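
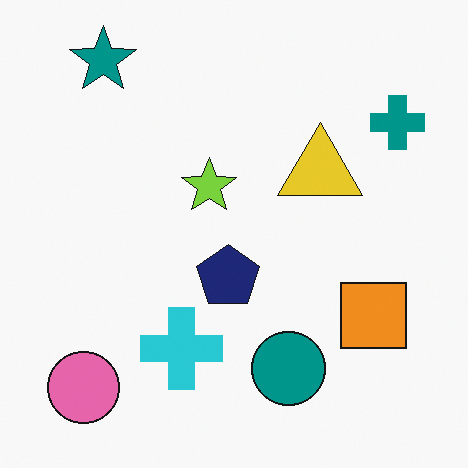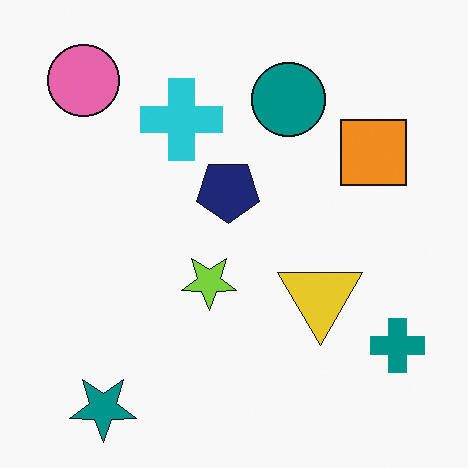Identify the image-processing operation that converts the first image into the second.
It was flipped vertically (top ↔ bottom).

The teal star is in the top-left of the first image and the bottom-left of the second — shapes on opposite sides of the horizontal midline have swapped in a mirror flip.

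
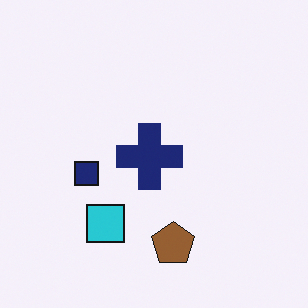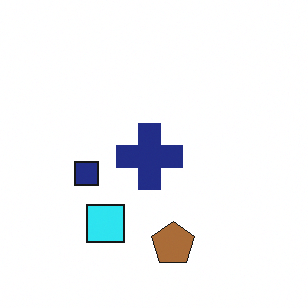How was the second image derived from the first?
This is the original image slightly brightened.

Every pixel — background and shapes alike — is uniformly brightened.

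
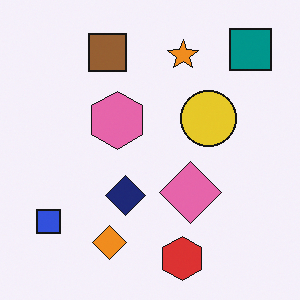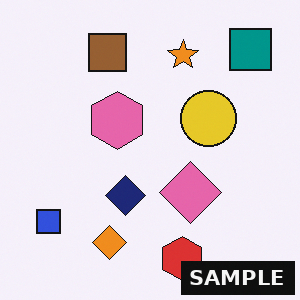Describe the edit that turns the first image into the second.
The transformation is: watermarked with the text "SAMPLE" in the lower-right corner.

A dark label reading "SAMPLE" appears in the lower-right corner.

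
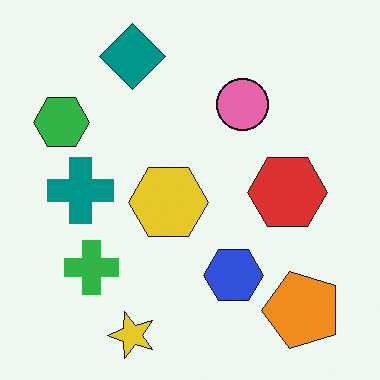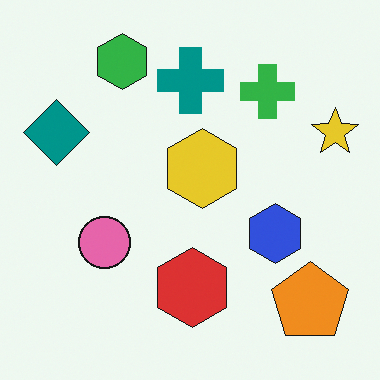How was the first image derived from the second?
The transformation is: transposed (reflected across the top-left ↔ bottom-right diagonal).

Shapes have swapped their row and column positions — what was in the top-right is now in the bottom-left — a diagonal reflection.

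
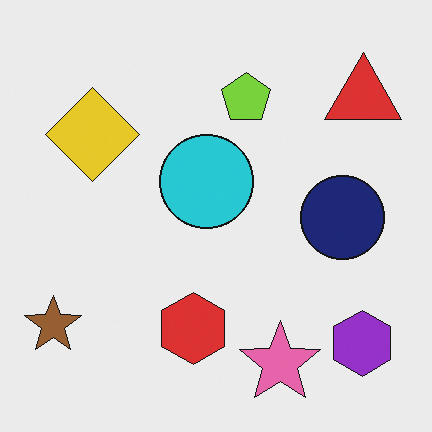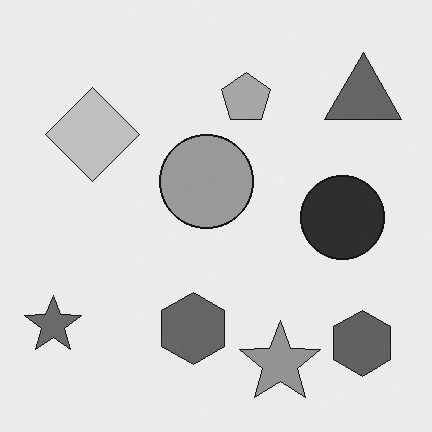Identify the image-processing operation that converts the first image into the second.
Converted to grayscale.

All color is removed — every shape is now a shade of grey.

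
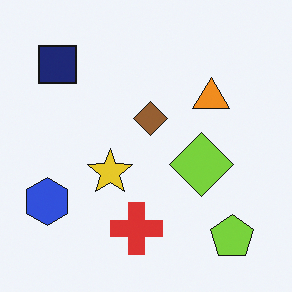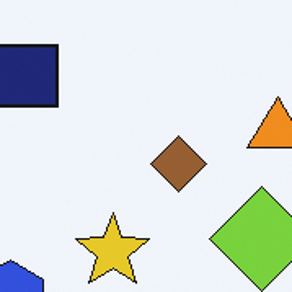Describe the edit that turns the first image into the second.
The image was cropped tightly and scaled back up.

The visible shapes are larger and the field of view is narrower; shapes near the original edges may be partly or wholly outside the frame — a crop-and-rescale.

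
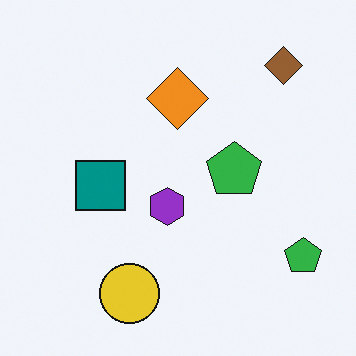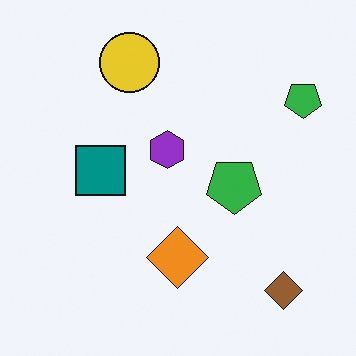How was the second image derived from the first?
The transformation is: flipped vertically (top ↔ bottom).

The yellow circle is in the bottom of the first image and the top of the second — shapes on opposite sides of the horizontal midline have swapped in a mirror flip.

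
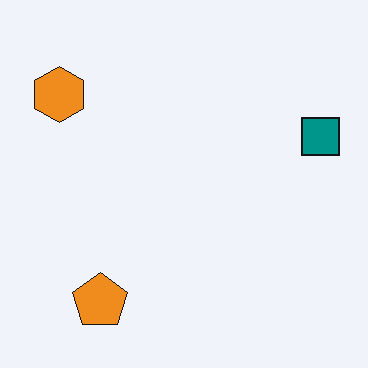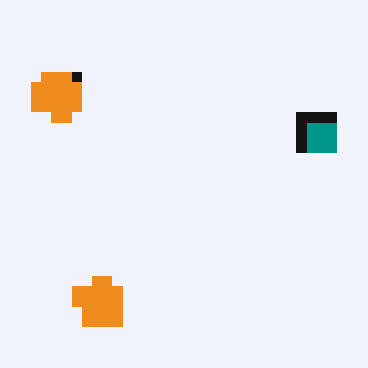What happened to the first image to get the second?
The image was coarsely pixelated.

Shapes are reduced to large square blocks; fine edges and outlines are lost — a downscale-then-upscale (mosaic) effect.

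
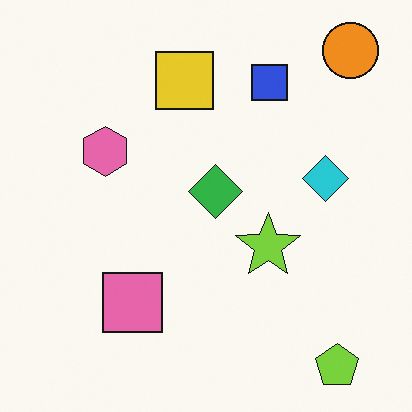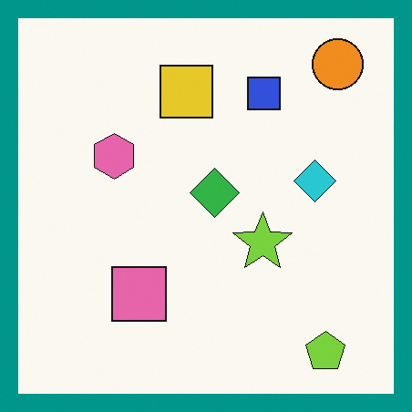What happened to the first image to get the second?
The transformation is: framed with a teal border.

A solid teal frame runs around the edge of the second image, with the content slightly shrunk inside it.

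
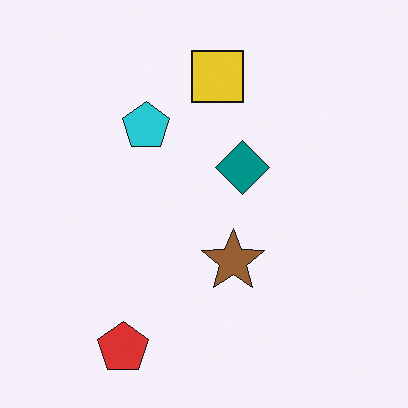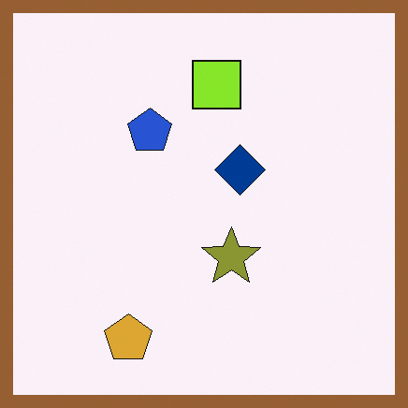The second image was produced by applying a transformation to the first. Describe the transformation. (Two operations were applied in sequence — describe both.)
The transformation is: hue-shifted by a small amount, then framed with a brown border.

Every shape's color has rotated by the same amount around the hue wheel — a uniform hue shift. A solid brown frame runs around the edge of the second image, with the content slightly shrunk inside it.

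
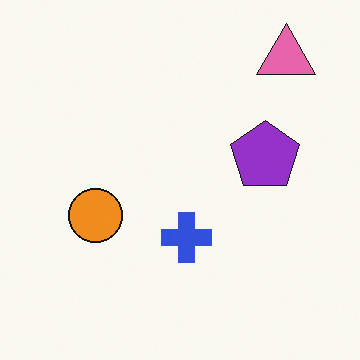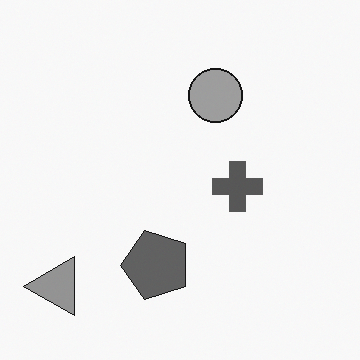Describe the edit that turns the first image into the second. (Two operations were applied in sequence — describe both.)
The transformation is: transposed (reflected across the top-left ↔ bottom-right diagonal), then converted to grayscale.

Shapes have swapped their row and column positions — what was in the top-right is now in the bottom-left — a diagonal reflection. All color is removed — every shape is now a shade of grey.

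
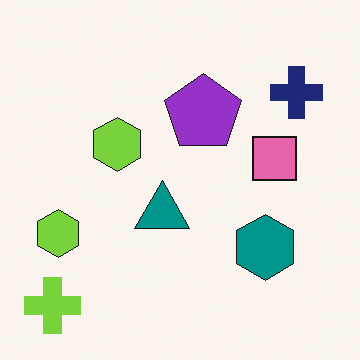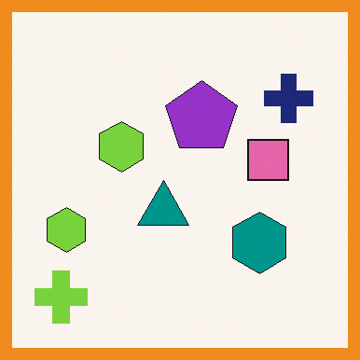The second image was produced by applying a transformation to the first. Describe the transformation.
The transformation is: framed with a orange border.

A solid orange frame runs around the edge of the second image, with the content slightly shrunk inside it.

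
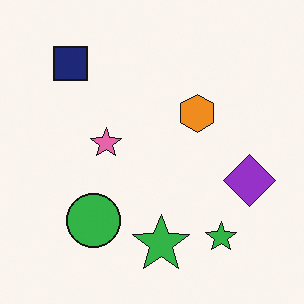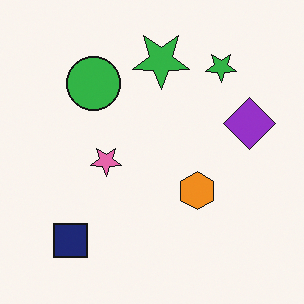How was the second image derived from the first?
This is the original image flipped vertically (top ↔ bottom).

The navy square is in the top-left of the first image and the bottom-left of the second — shapes on opposite sides of the horizontal midline have swapped in a mirror flip.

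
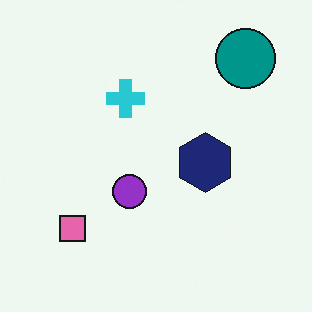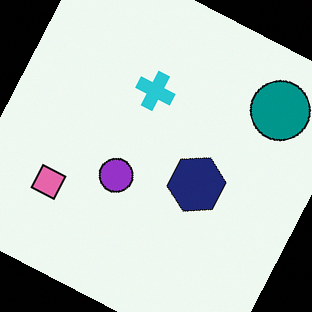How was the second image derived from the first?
The image was rotated clockwise by a moderate amount.

Every shape is tilted by the same angle and the image corners show triangular fill wedges — a whole-image rotation by a non-right angle.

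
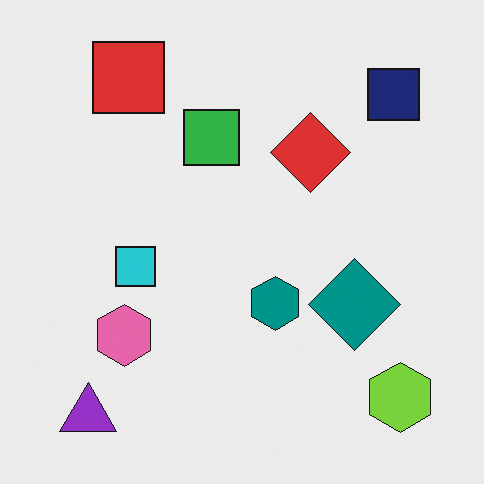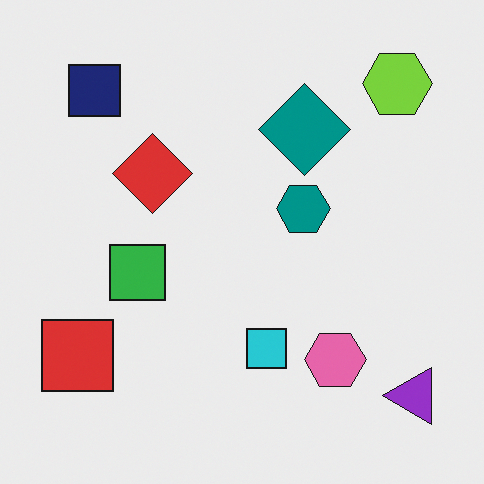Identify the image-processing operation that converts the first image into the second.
The second image is the first rotated 90° counter-clockwise.

The purple triangle sits in the bottom-left of the first image and the bottom-right of the second — consistent with a whole-image 90° counter-clockwise rotation.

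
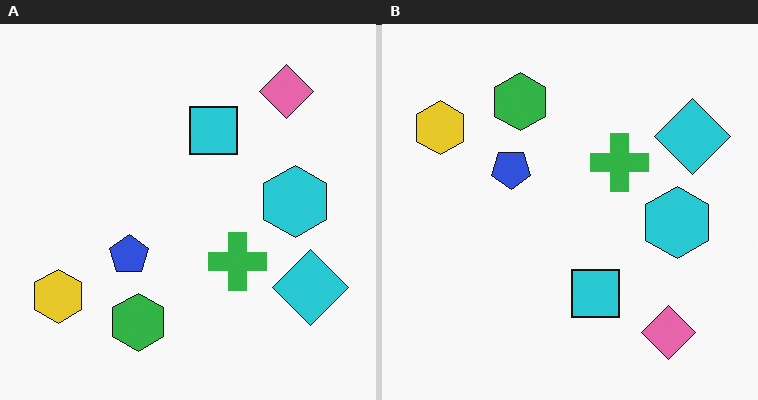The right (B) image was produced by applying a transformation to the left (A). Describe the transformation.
The transformation is: flipped vertically (top ↔ bottom).

The pink diamond is in the top-right of the left (A) image and the bottom-right of the right (B) — shapes on opposite sides of the horizontal midline have swapped in a mirror flip.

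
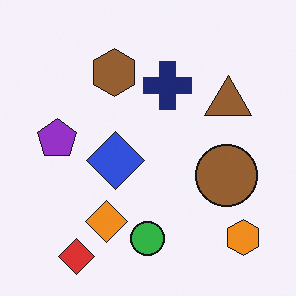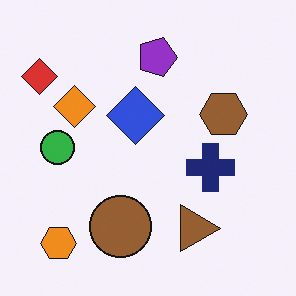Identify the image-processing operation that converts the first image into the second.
The image was rotated 90° clockwise.

The orange hexagon sits in the bottom-right of the first image and the bottom-left of the second — consistent with a whole-image 90° clockwise rotation.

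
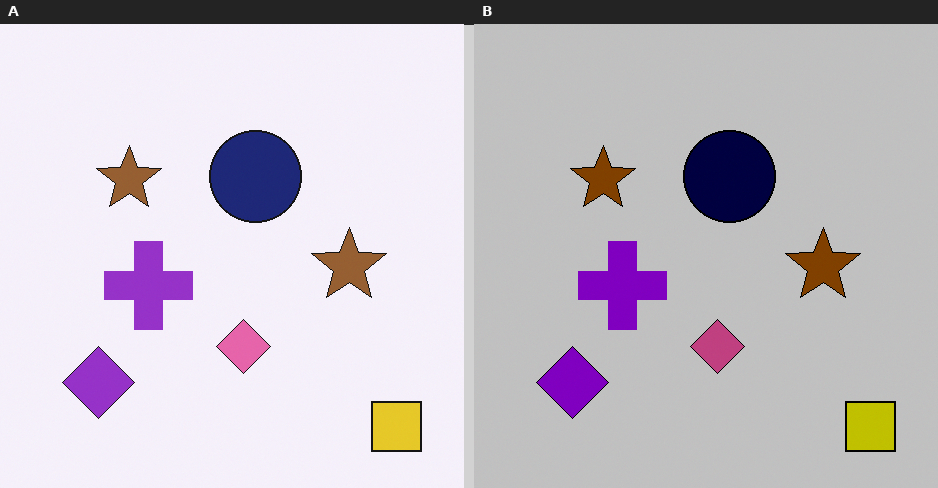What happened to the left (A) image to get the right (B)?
The transformation is: aggressively posterized.

Each flat color has snapped to a coarser quantized level — most visibly, the near-white background has dropped to a flat grey.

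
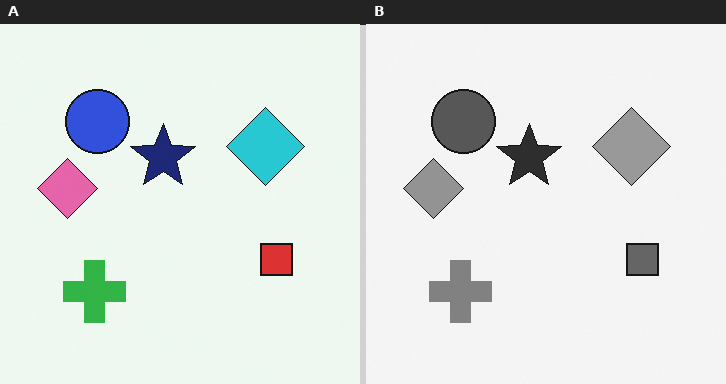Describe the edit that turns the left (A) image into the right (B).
The right (B) image is the left (A) converted to grayscale.

All color is removed — every shape is now a shade of grey.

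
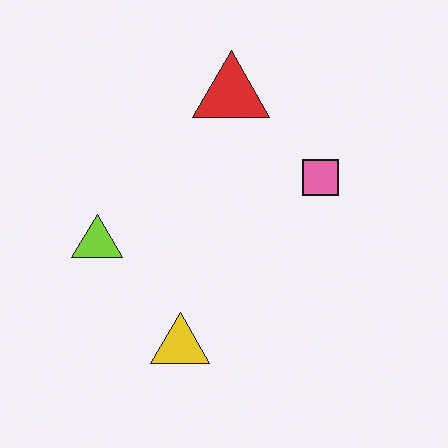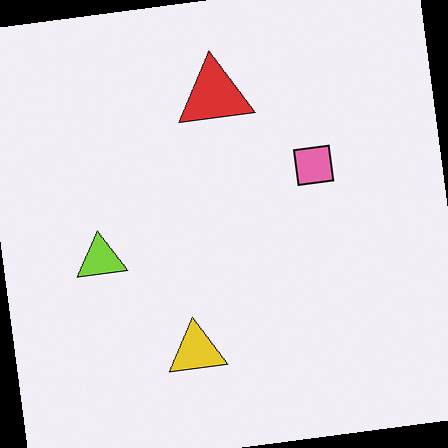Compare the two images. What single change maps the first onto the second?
The image was rotated counter-clockwise by a few degrees.

Every shape is tilted by the same angle and the image corners show triangular fill wedges — a whole-image rotation by a non-right angle.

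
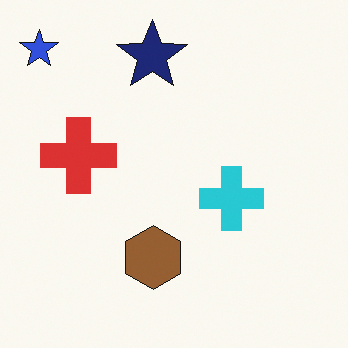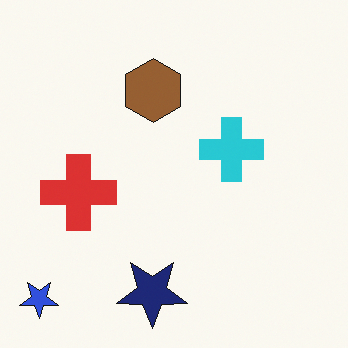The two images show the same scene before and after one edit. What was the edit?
The second image is the first flipped vertically (top ↔ bottom).

The blue star is in the top-left of the first image and the bottom-left of the second — shapes on opposite sides of the horizontal midline have swapped in a mirror flip.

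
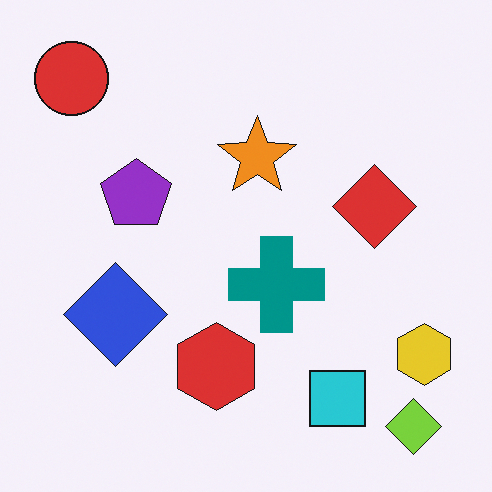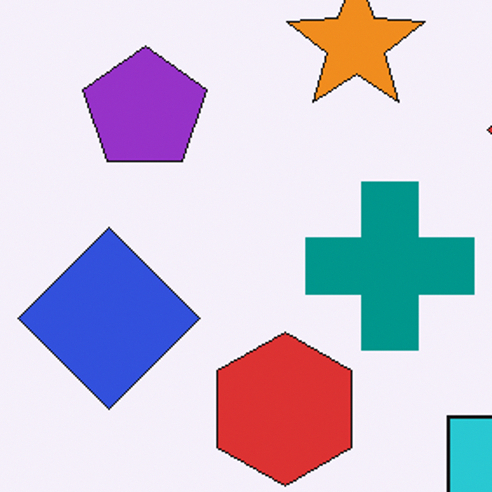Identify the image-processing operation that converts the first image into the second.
It was cropped tightly and scaled back up.

The visible shapes are larger and the field of view is narrower; shapes near the original edges may be partly or wholly outside the frame — a crop-and-rescale.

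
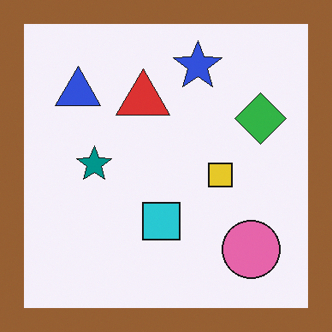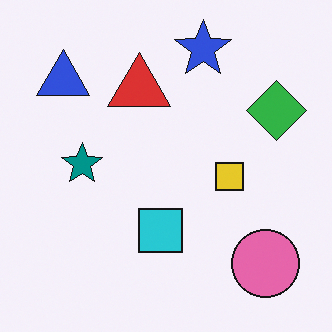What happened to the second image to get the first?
The first image is the second framed with a brown border.

A solid brown frame runs around the edge of the first image, with the content slightly shrunk inside it.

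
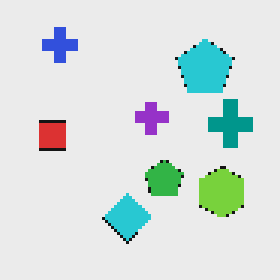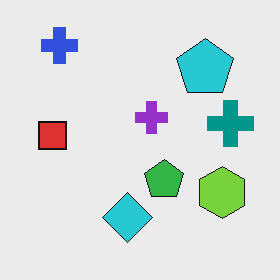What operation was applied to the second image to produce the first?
This is the original image mildly pixelated.

Shapes are reduced to large square blocks; fine edges and outlines are lost — a downscale-then-upscale (mosaic) effect.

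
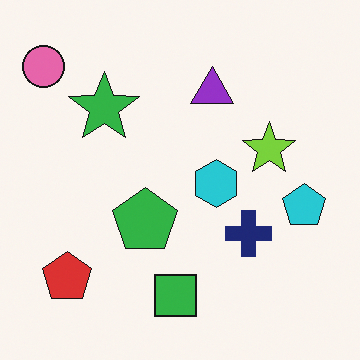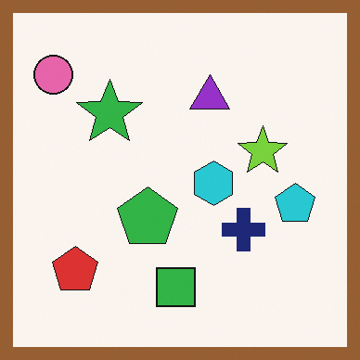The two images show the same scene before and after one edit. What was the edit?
Framed with a brown border.

A solid brown frame runs around the edge of the second image, with the content slightly shrunk inside it.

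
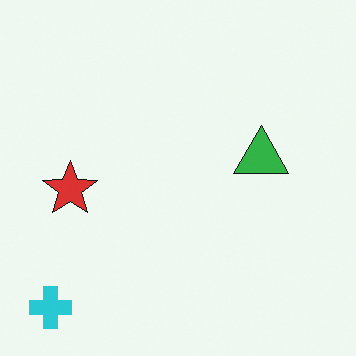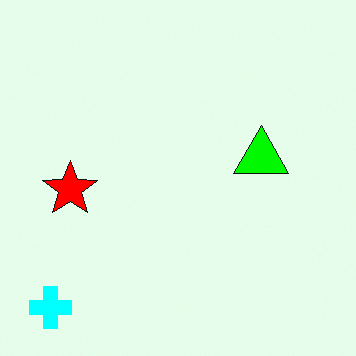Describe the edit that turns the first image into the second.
The second image is the first made much more vivid (saturation change).

All colors are more vivid — a global saturation change.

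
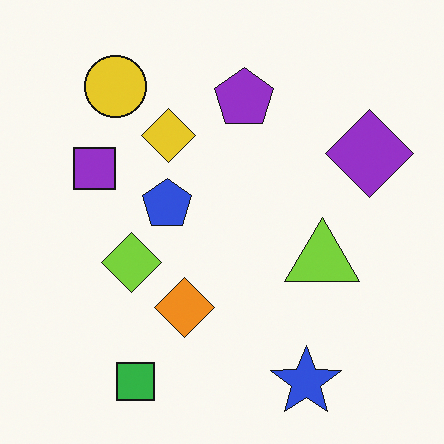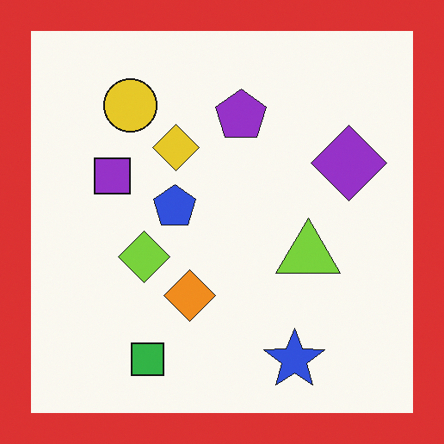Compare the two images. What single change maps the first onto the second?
The transformation is: framed with a red border.

A solid red frame runs around the edge of the second image, with the content slightly shrunk inside it.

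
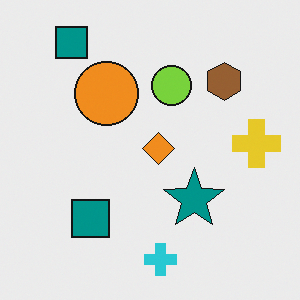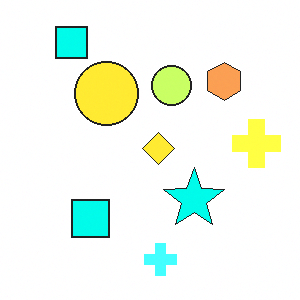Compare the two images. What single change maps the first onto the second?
Noticeably brightened.

Every pixel — background and shapes alike — is uniformly brightened.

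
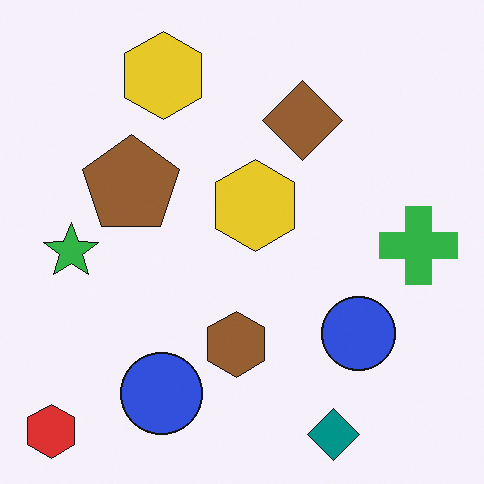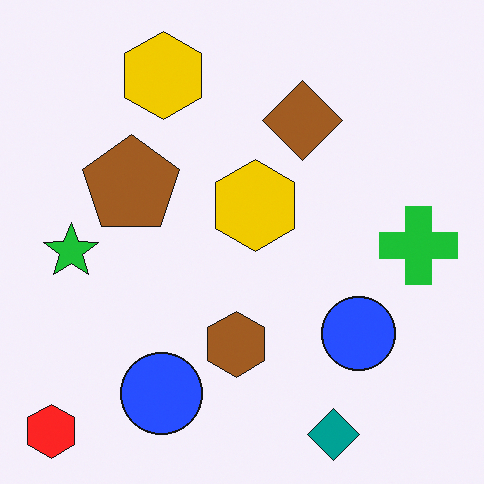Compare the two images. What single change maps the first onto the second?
The second image is the first slightly oversaturated.

All colors are more vivid — a global saturation change.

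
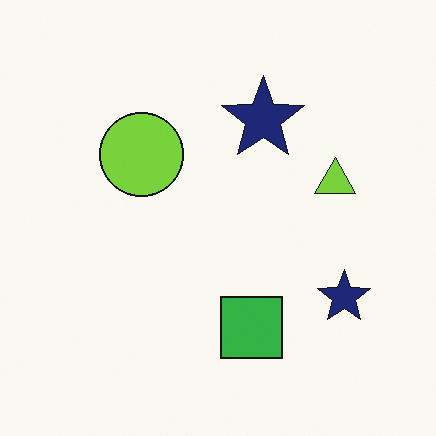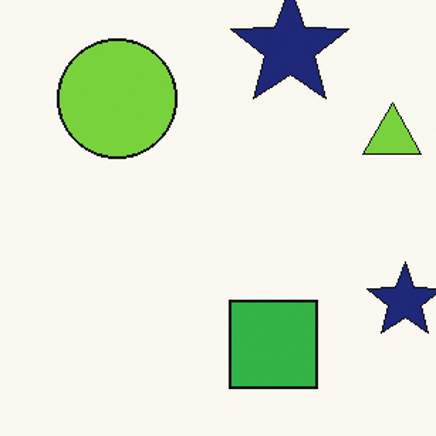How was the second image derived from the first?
The second image is the first cropped slightly and scaled back up.

The visible shapes are larger and the field of view is narrower; shapes near the original edges may be partly or wholly outside the frame — a crop-and-rescale.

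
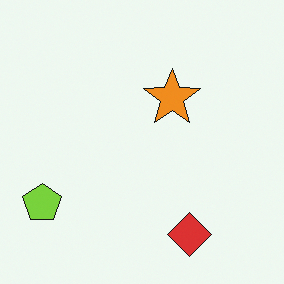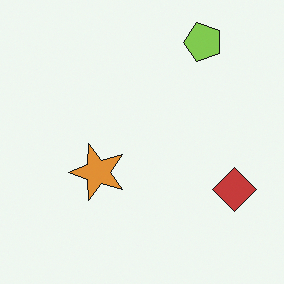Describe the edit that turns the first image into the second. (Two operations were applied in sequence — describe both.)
This is the original image slightly desaturated, then transposed (reflected across the top-left ↔ bottom-right diagonal).

All colors are more muted and greyish — a global saturation change. Shapes have swapped their row and column positions — what was in the top-right is now in the bottom-left — a diagonal reflection.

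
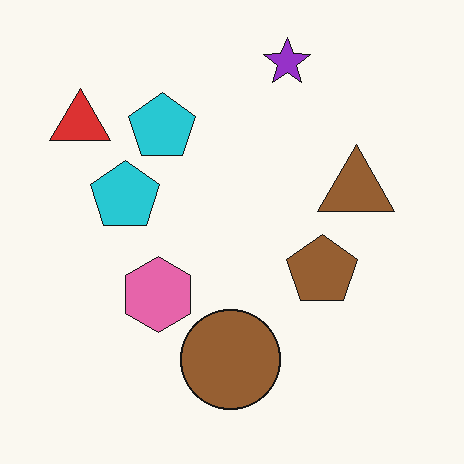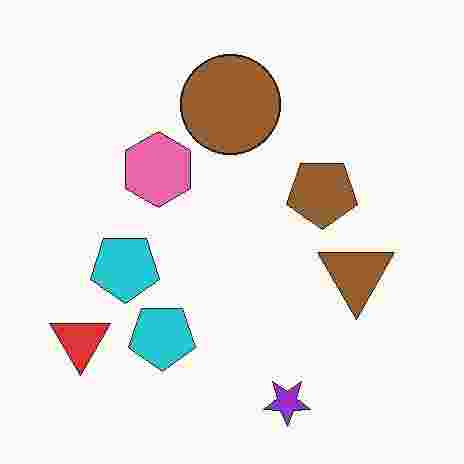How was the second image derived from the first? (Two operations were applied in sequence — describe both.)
Heavily JPEG-compressed with obvious blocking artifacts, then flipped vertically (top ↔ bottom).

Blocky 8×8 compression artifacts appear around shape edges and the flat background shows ringing — characteristic JPEG degradation. The purple star is in the top of the first image and the bottom of the second — shapes on opposite sides of the horizontal midline have swapped in a mirror flip.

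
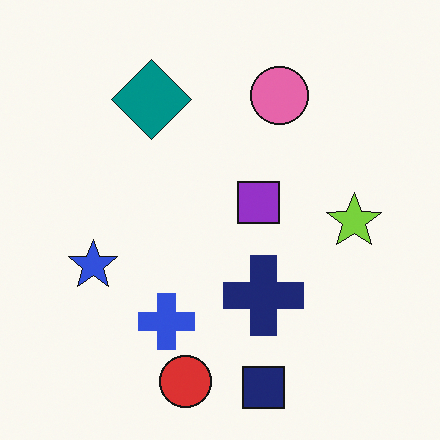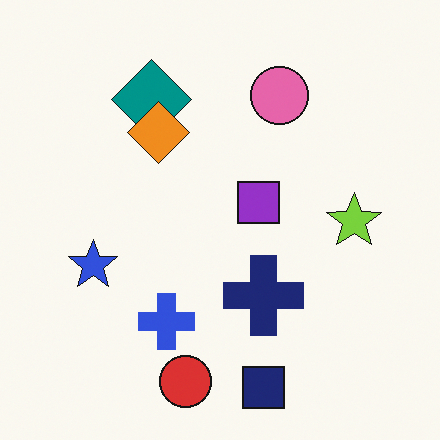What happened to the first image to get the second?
It was overlaid with an additional orange diamond.

An orange diamond appears in the second image that is absent from the first.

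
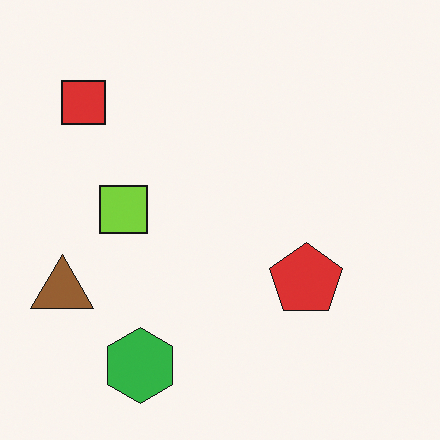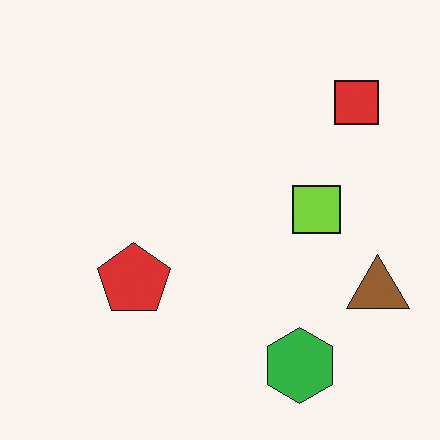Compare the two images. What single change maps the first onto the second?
The image was flipped horizontally (left ↔ right).

The brown triangle is in the left of the first image and the right of the second — shapes on opposite sides of the vertical midline have swapped in a mirror flip.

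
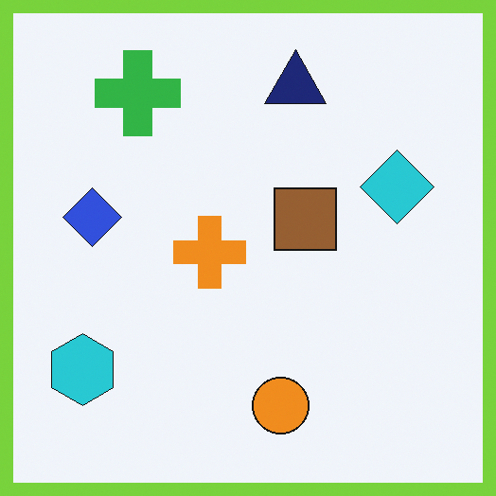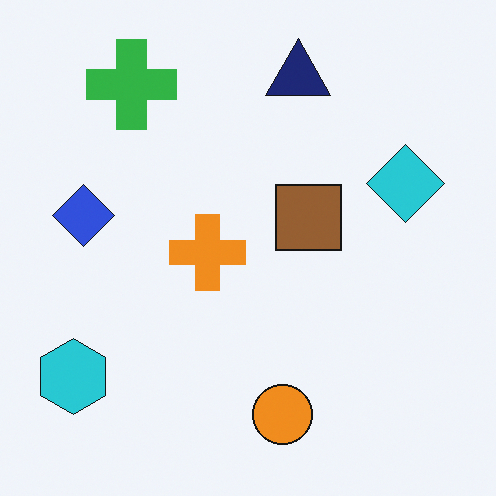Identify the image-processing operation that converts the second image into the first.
The transformation is: framed with a lime border.

A solid lime frame runs around the edge of the first image, with the content slightly shrunk inside it.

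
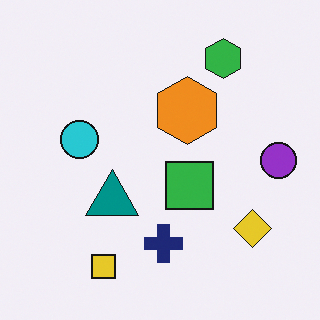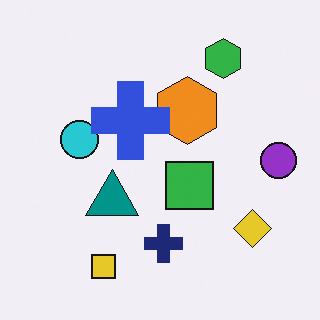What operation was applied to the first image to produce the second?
The second image is the first overlaid with an additional blue cross.

A blue cross appears in the second image that is absent from the first.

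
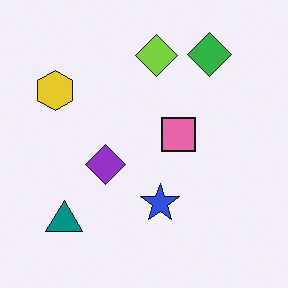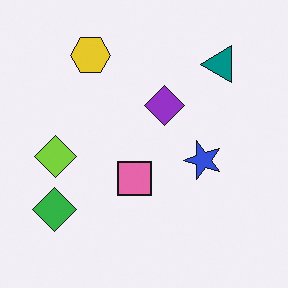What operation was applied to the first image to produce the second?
Transposed (reflected across the top-left ↔ bottom-right diagonal).

Shapes have swapped their row and column positions — what was in the top-right is now in the bottom-left — a diagonal reflection.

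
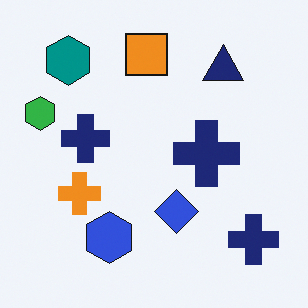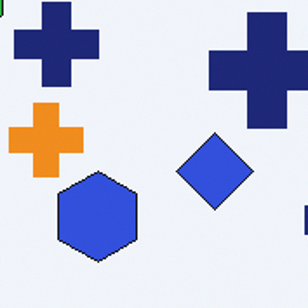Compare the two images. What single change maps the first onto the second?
This is the original image cropped to a noticeably smaller region and rescaled.

The visible shapes are larger and the field of view is narrower; shapes near the original edges may be partly or wholly outside the frame — a crop-and-rescale.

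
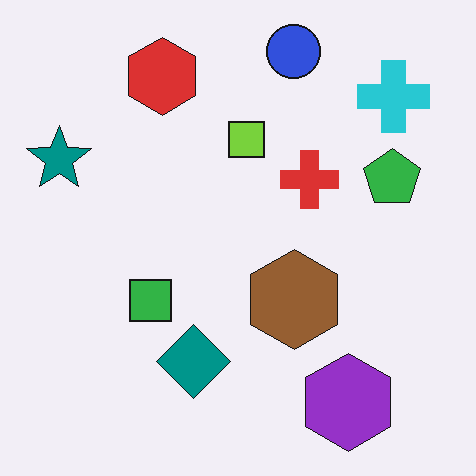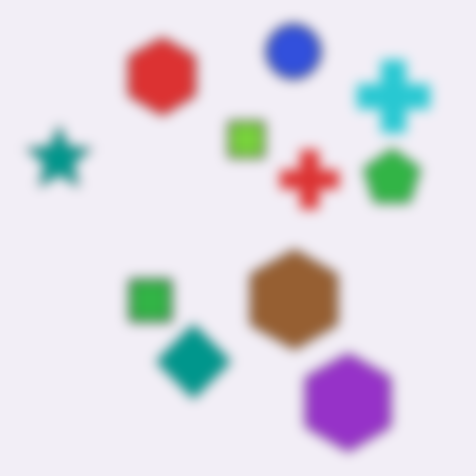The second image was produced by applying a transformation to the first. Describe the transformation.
The image was heavily blurred.

Shape edges and outlines are uniformly softened across the whole image.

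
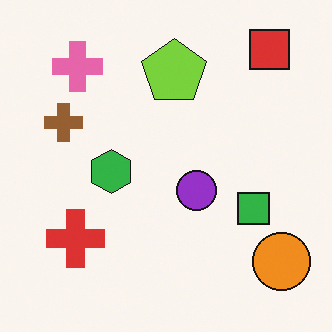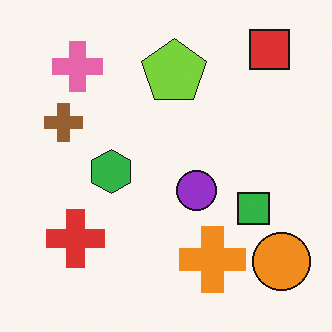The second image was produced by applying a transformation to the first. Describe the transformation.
The image was overlaid with an additional orange cross.

An orange cross appears in the second image that is absent from the first.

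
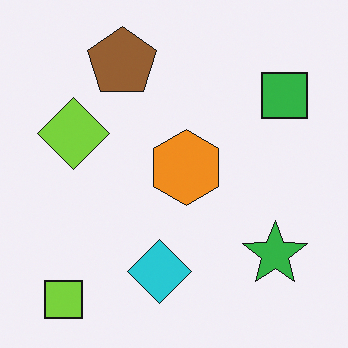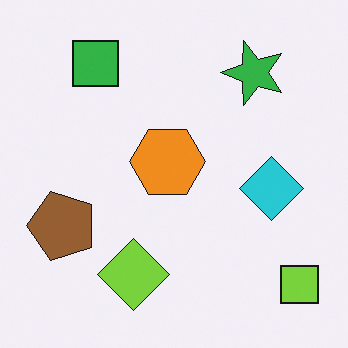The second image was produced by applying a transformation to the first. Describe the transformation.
Rotated 90° counter-clockwise.

The lime square sits in the bottom-left of the first image and the bottom-right of the second — consistent with a whole-image 90° counter-clockwise rotation.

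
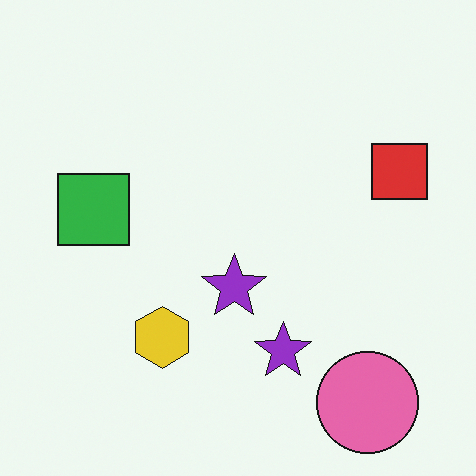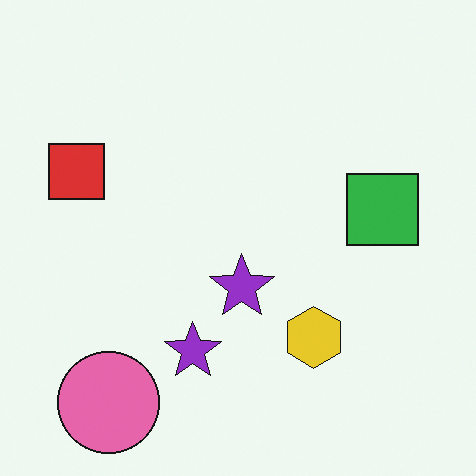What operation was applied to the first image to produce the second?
This is the original image flipped horizontally (left ↔ right).

The red square is in the right of the first image and the left of the second — shapes on opposite sides of the vertical midline have swapped in a mirror flip.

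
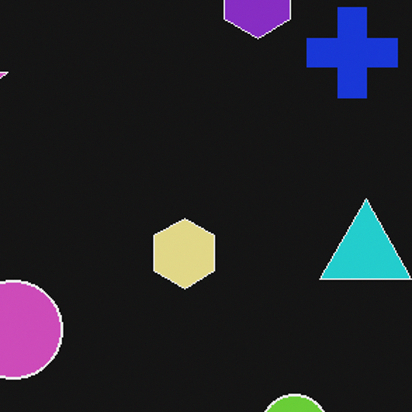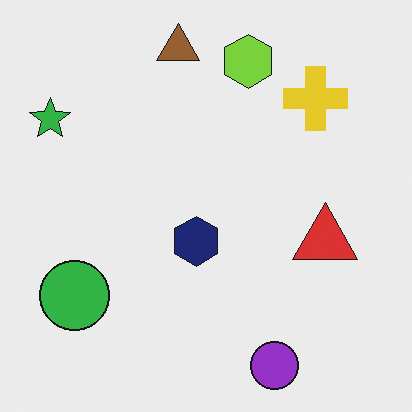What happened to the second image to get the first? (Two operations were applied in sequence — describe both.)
Color-inverted (negative), then cropped to a modestly smaller region and rescaled.

The light background has become dark and every shape's color is its complement — a photographic negative. The visible shapes are larger and the field of view is narrower; shapes near the original edges may be partly or wholly outside the frame — a crop-and-rescale.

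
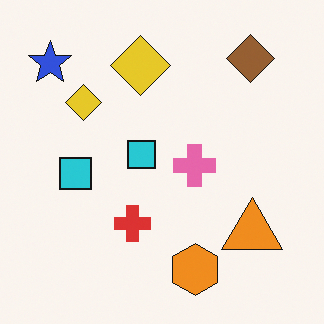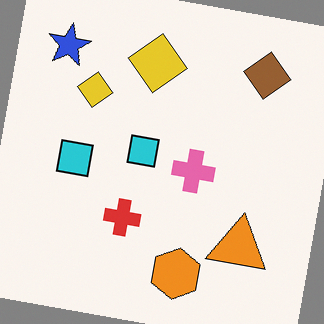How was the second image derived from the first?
The image was rotated clockwise by a few degrees.

Every shape is tilted by the same angle and the image corners show triangular fill wedges — a whole-image rotation by a non-right angle.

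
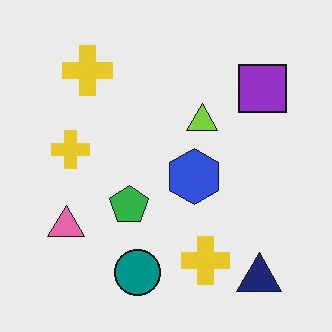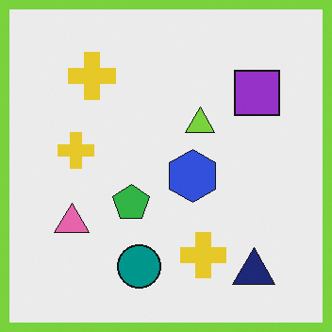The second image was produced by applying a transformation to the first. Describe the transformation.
This is the original image framed with a lime border.

A solid lime frame runs around the edge of the second image, with the content slightly shrunk inside it.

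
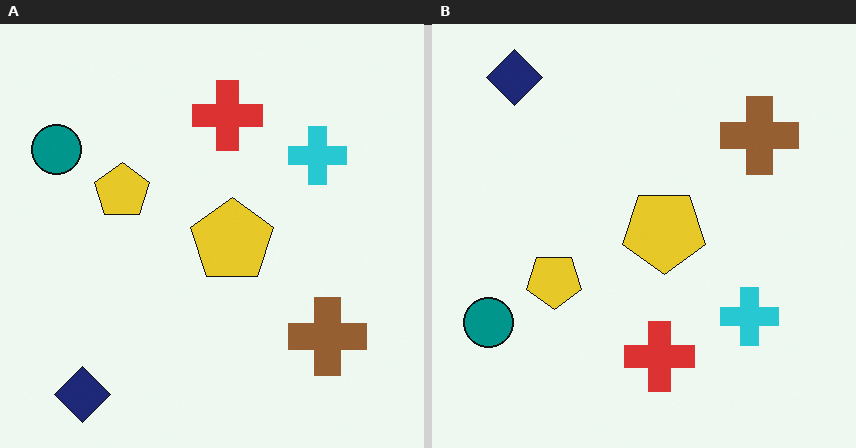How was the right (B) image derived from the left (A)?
This is the original image flipped vertically (top ↔ bottom).

The navy diamond is in the bottom-left of the left (A) image and the top-left of the right (B) — shapes on opposite sides of the horizontal midline have swapped in a mirror flip.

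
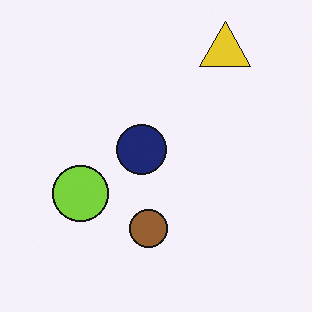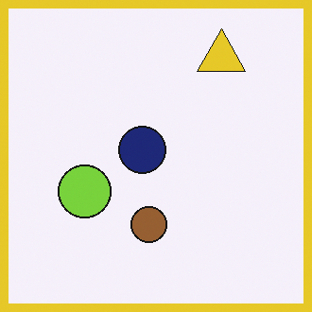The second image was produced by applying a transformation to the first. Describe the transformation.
Framed with a yellow border.

A solid yellow frame runs around the edge of the second image, with the content slightly shrunk inside it.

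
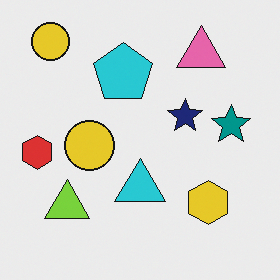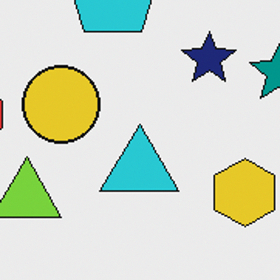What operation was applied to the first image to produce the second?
The transformation is: cropped slightly and scaled back up.

The visible shapes are larger and the field of view is narrower; shapes near the original edges may be partly or wholly outside the frame — a crop-and-rescale.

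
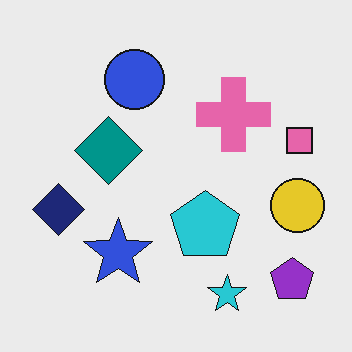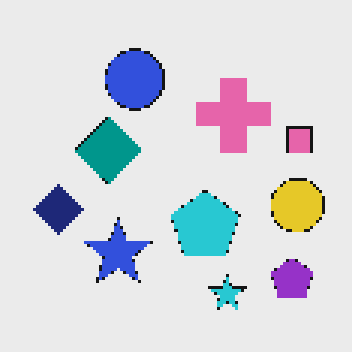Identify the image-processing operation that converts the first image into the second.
The transformation is: mildly pixelated.

Shapes are reduced to large square blocks; fine edges and outlines are lost — a downscale-then-upscale (mosaic) effect.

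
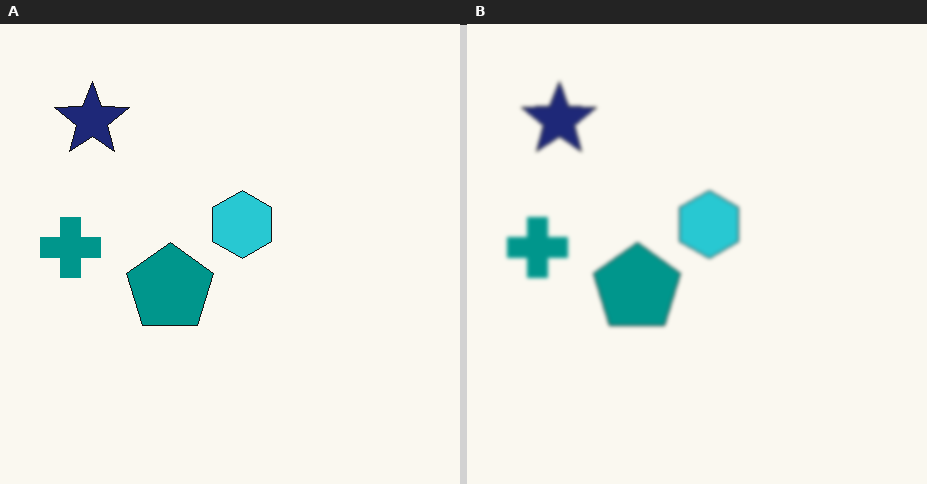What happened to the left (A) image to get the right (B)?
The image was lightly blurred.

Shape edges and outlines are uniformly softened across the whole image.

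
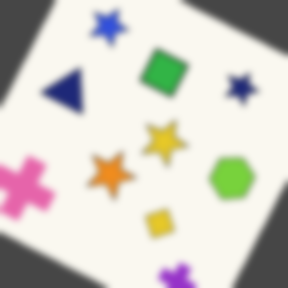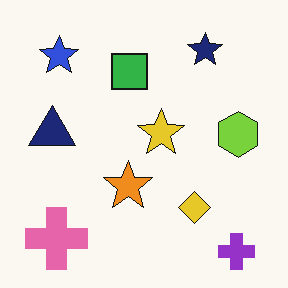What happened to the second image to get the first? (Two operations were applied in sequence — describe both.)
This is the original image rotated clockwise by a clearly visible amount, then noticeably gaussian-blurred.

Every shape is tilted by the same angle and the image corners show triangular fill wedges — a whole-image rotation by a non-right angle. Shape edges and outlines are uniformly softened across the whole image.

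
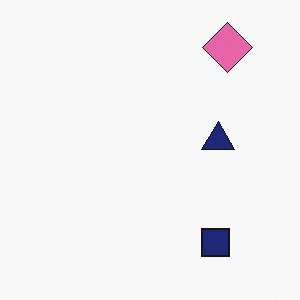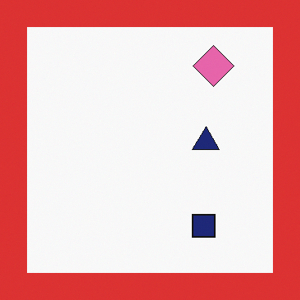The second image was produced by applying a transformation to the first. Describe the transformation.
The second image is the first framed with a red border.

A solid red frame runs around the edge of the second image, with the content slightly shrunk inside it.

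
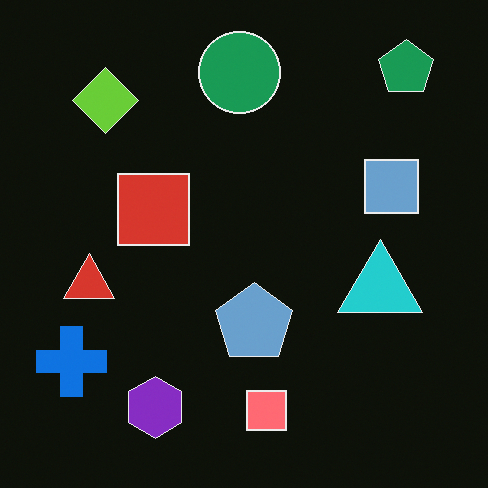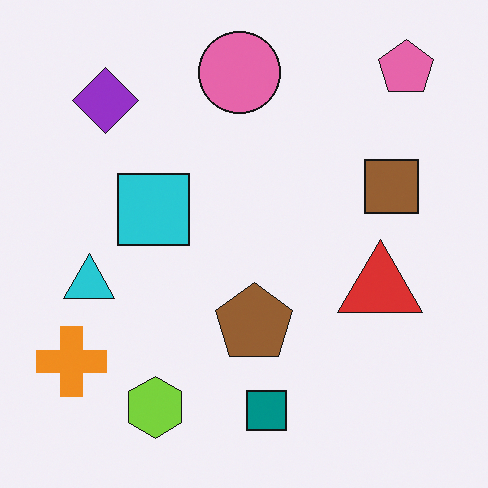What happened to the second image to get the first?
It was color-inverted (negative).

The light background has become dark and every shape's color is its complement — a photographic negative.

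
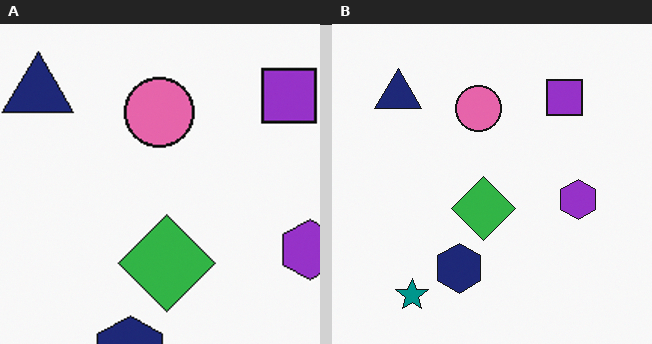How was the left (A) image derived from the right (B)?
It was cropped slightly and scaled back up.

The visible shapes are larger and the field of view is narrower; shapes near the original edges may be partly or wholly outside the frame — a crop-and-rescale.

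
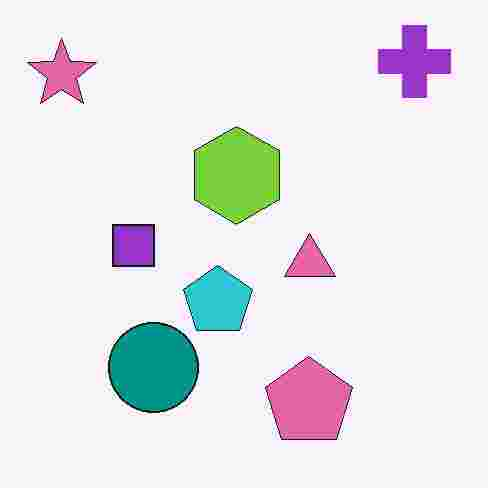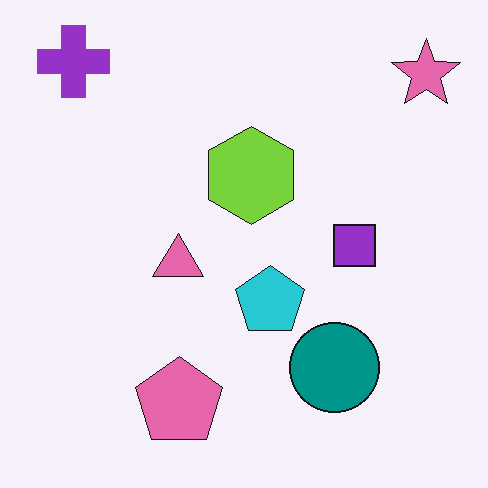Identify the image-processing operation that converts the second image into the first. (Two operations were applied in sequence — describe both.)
This is the original image flipped horizontally (left ↔ right), then degraded with heavy JPEG compression.

The pink star is in the top-right of the second image and the top-left of the first — shapes on opposite sides of the vertical midline have swapped in a mirror flip. Blocky 8×8 compression artifacts appear around shape edges and the flat background shows ringing — characteristic JPEG degradation.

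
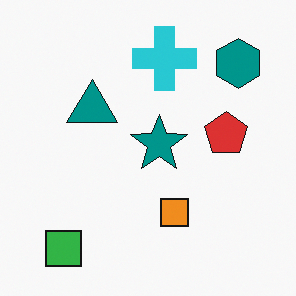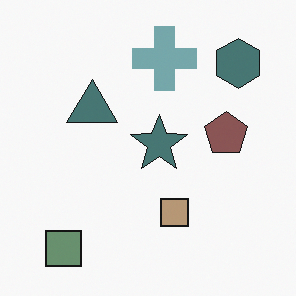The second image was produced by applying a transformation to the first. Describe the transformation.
The transformation is: made much more muted (saturation change).

All colors are more muted and greyish — a global saturation change.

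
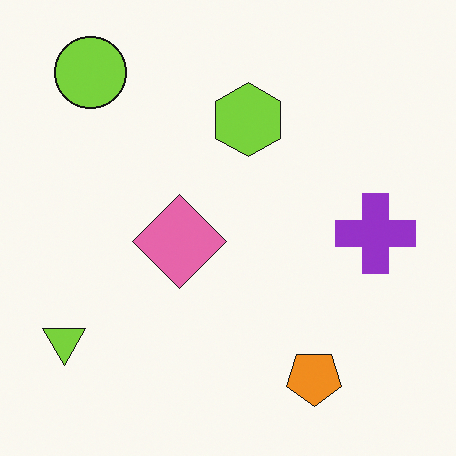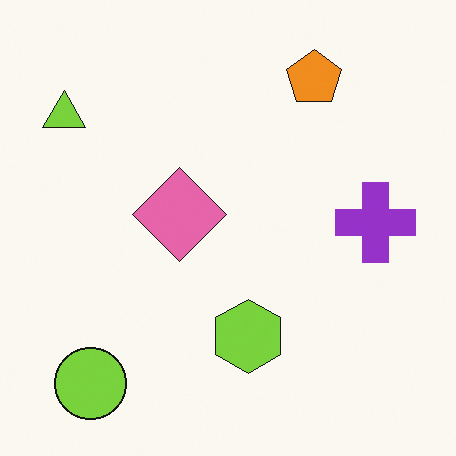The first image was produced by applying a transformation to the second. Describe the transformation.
The image was flipped vertically (top ↔ bottom).

The lime circle is in the bottom-left of the second image and the top-left of the first — shapes on opposite sides of the horizontal midline have swapped in a mirror flip.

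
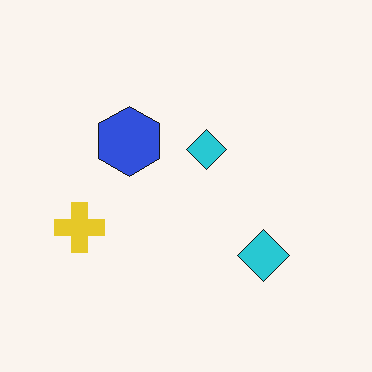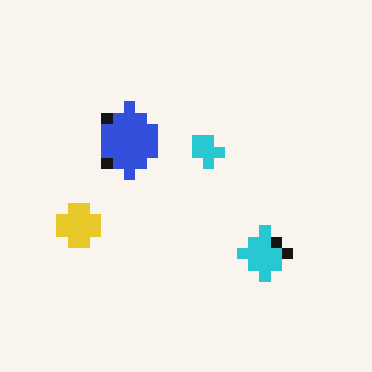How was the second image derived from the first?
The transformation is: coarsely pixelated.

Shapes are reduced to large square blocks; fine edges and outlines are lost — a downscale-then-upscale (mosaic) effect.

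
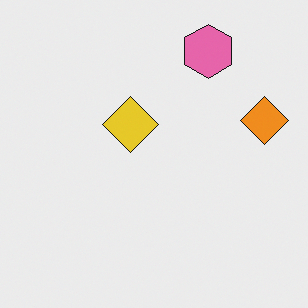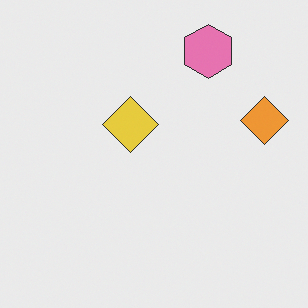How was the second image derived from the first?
This is the original image given slightly reduced contrast.

Tones are pushed toward mid-grey across the whole image — a global contrast change.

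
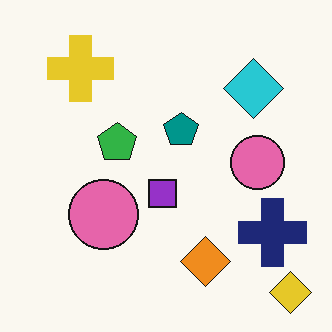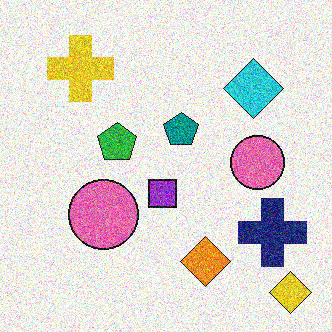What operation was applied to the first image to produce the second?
It was degraded with strong gaussian noise.

Random speckle covers the whole image, including the flat background.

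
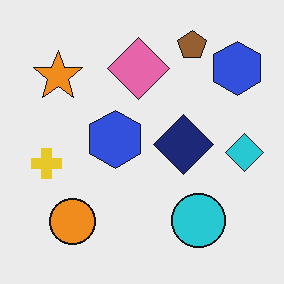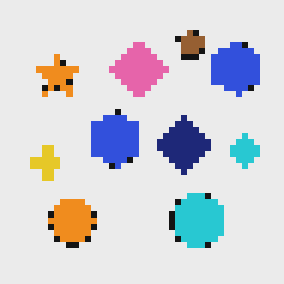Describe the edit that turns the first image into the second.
The transformation is: pixelated into visible square blocks.

Shapes are reduced to large square blocks; fine edges and outlines are lost — a downscale-then-upscale (mosaic) effect.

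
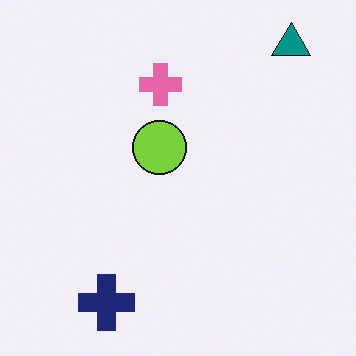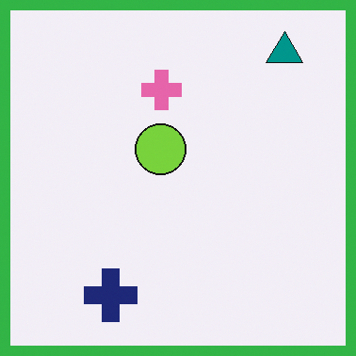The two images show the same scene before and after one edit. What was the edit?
It was framed with a green border.

A solid green frame runs around the edge of the second image, with the content slightly shrunk inside it.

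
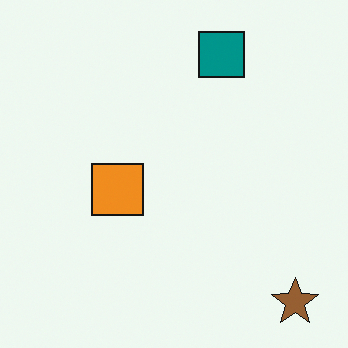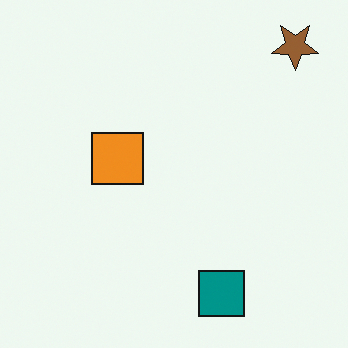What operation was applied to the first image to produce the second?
Flipped vertically (top ↔ bottom).

The brown star is in the bottom-right of the first image and the top-right of the second — shapes on opposite sides of the horizontal midline have swapped in a mirror flip.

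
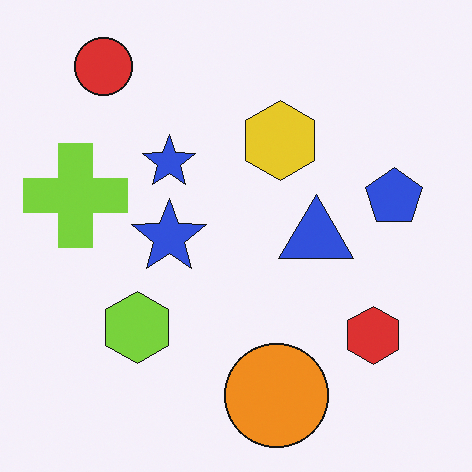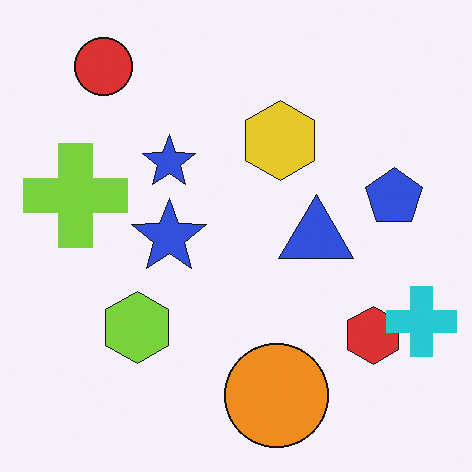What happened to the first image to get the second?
It was overlaid with an additional cyan cross.

A cyan cross appears in the second image that is absent from the first.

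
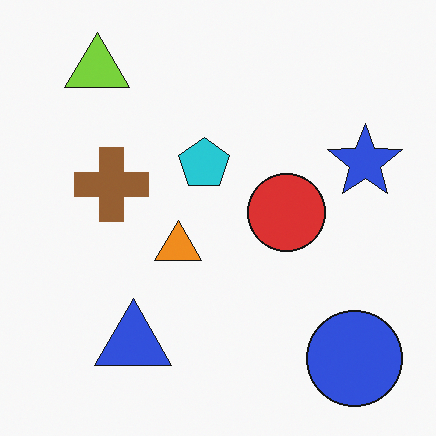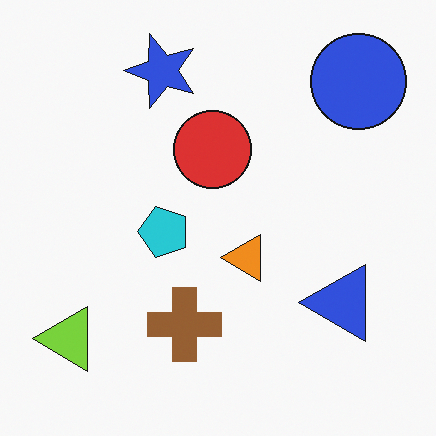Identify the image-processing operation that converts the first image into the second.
The second image is the first rotated 90° counter-clockwise.

The blue circle sits in the bottom-right of the first image and the top-right of the second — consistent with a whole-image 90° counter-clockwise rotation.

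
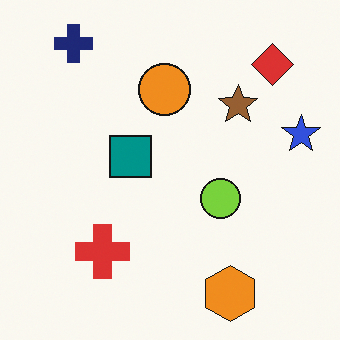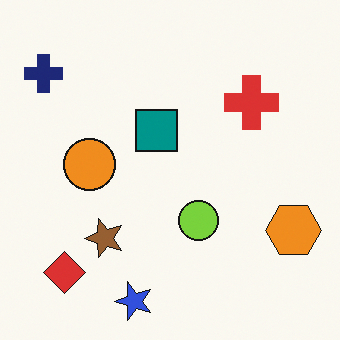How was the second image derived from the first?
Transposed (reflected across the top-left ↔ bottom-right diagonal).

Shapes have swapped their row and column positions — what was in the top-right is now in the bottom-left — a diagonal reflection.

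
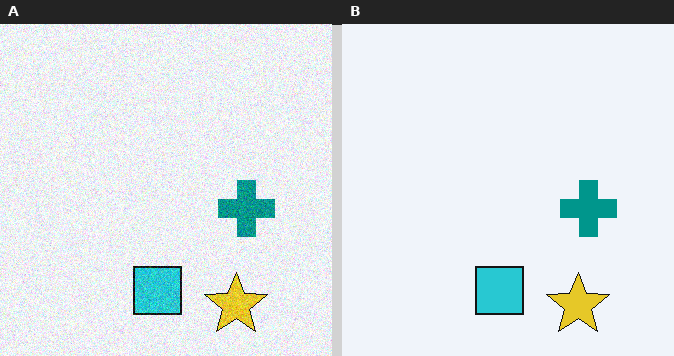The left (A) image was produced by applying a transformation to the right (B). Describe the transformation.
It was degraded with visible gaussian noise.

Random speckle covers the whole image, including the flat background.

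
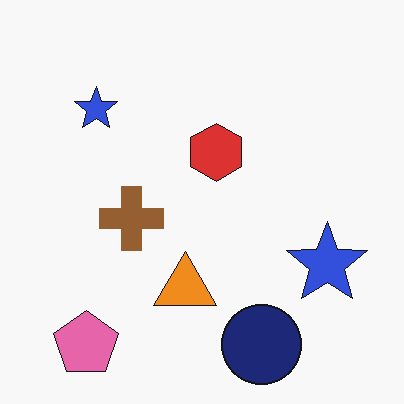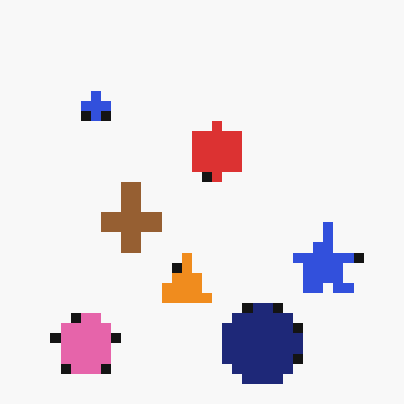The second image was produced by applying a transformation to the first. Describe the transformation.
It was heavily pixelated into large blocks.

Shapes are reduced to large square blocks; fine edges and outlines are lost — a downscale-then-upscale (mosaic) effect.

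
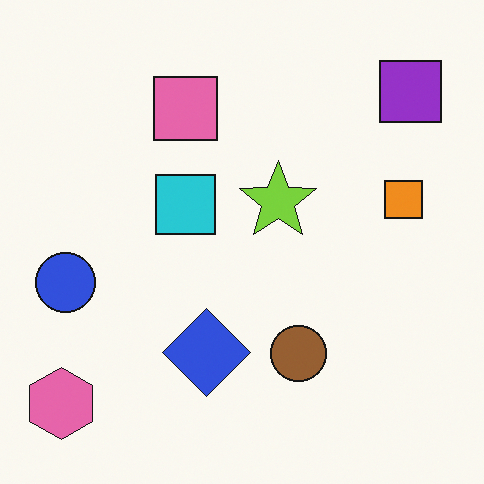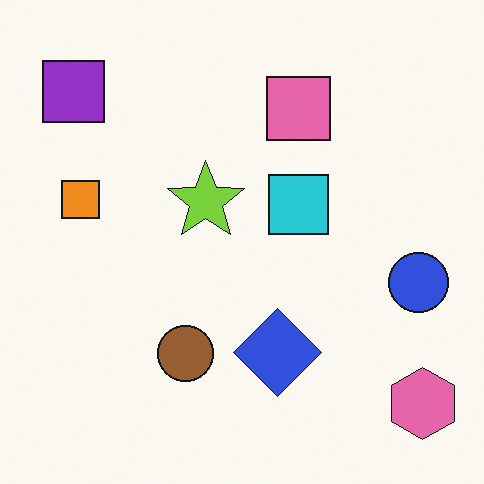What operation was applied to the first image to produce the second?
The second image is the first flipped horizontally (left ↔ right).

The pink hexagon is in the bottom-left of the first image and the bottom-right of the second — shapes on opposite sides of the vertical midline have swapped in a mirror flip.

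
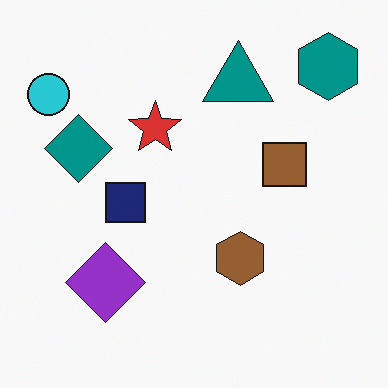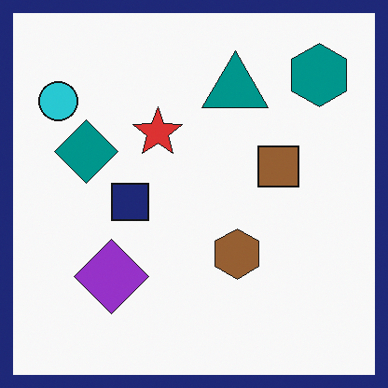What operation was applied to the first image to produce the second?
The image was framed with a navy border.

A solid navy frame runs around the edge of the second image, with the content slightly shrunk inside it.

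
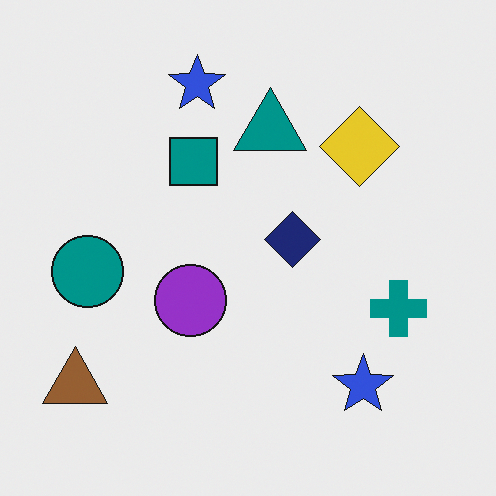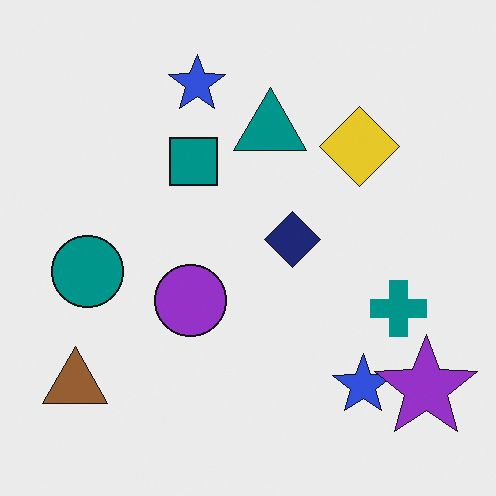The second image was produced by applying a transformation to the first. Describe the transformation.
The transformation is: overlaid with an additional purple star.

A purple star appears in the second image that is absent from the first.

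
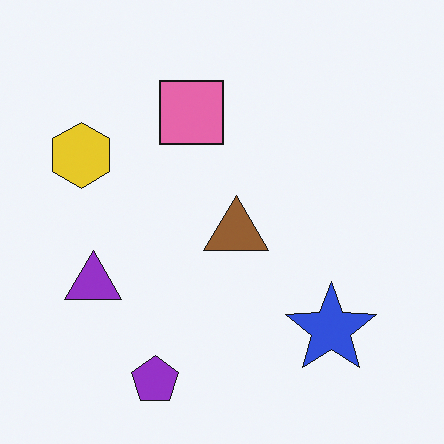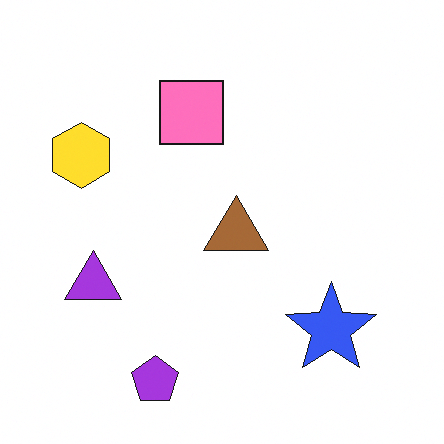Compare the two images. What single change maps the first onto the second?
It was brightened a little.

Every pixel — background and shapes alike — is uniformly brightened.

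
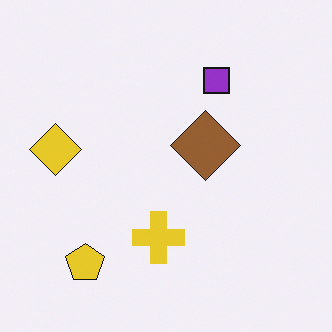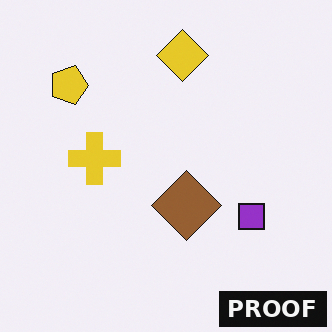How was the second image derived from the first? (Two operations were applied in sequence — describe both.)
The image was rotated 90° clockwise, then watermarked with the text "PROOF" in the lower-right corner.

The yellow pentagon sits in the bottom-left of the first image and the top-left of the second — consistent with a whole-image 90° clockwise rotation. A dark label reading "PROOF" appears in the lower-right corner.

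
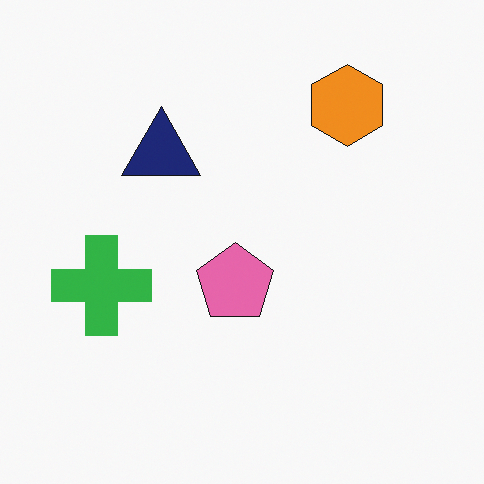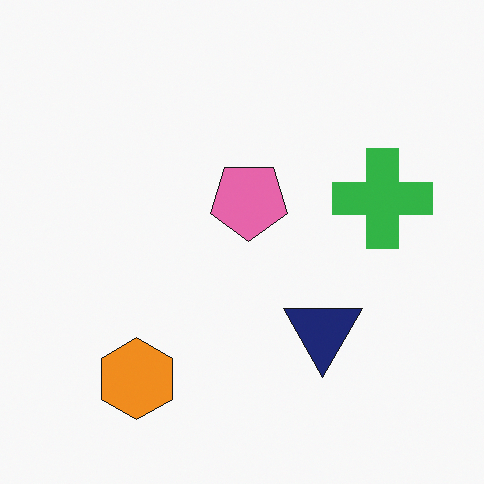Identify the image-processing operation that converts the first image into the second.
The transformation is: rotated 180°.

The orange hexagon sits in the top-right of the first image and the bottom-left of the second — consistent with a whole-image 180° rotation.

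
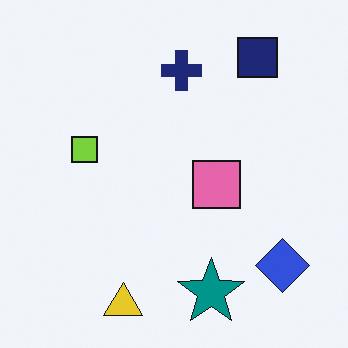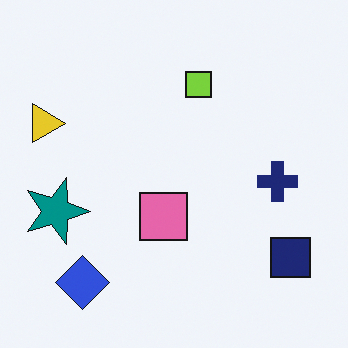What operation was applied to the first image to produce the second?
Rotated 90° clockwise.

The navy square sits in the top-right of the first image and the bottom-right of the second — consistent with a whole-image 90° clockwise rotation.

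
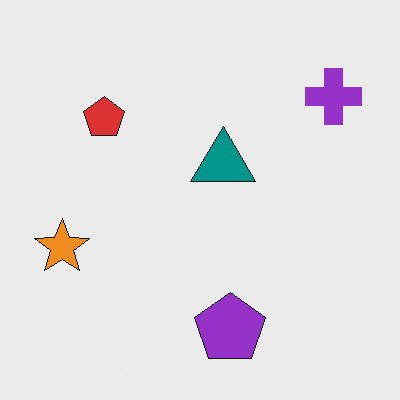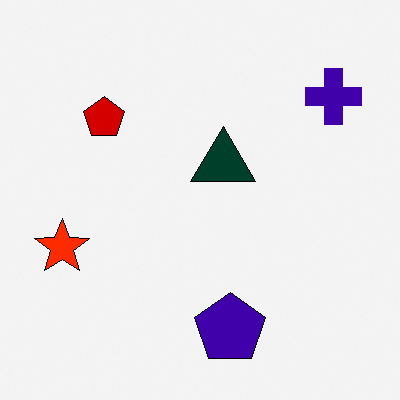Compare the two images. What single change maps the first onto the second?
The transformation is: given much higher contrast.

Tones are pushed away from mid-grey across the whole image — a global contrast change.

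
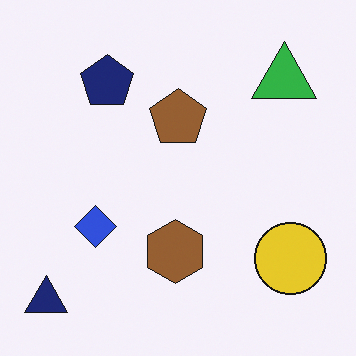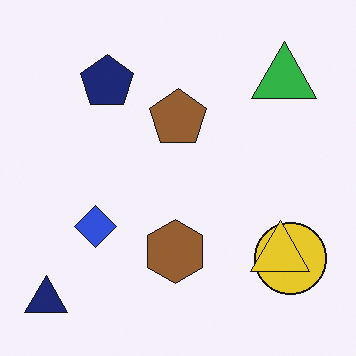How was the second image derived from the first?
This is the original image overlaid with an additional yellow triangle.

A yellow triangle appears in the second image that is absent from the first.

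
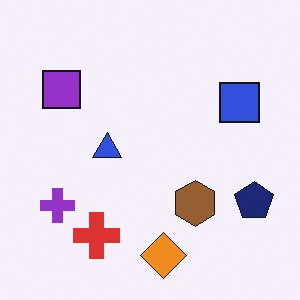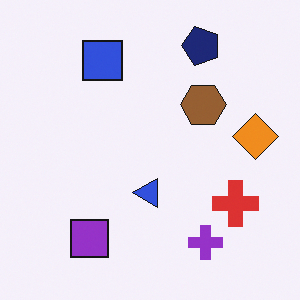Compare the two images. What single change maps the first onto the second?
The image was rotated 90° counter-clockwise.

The navy pentagon sits in the bottom-right of the first image and the top-right of the second — consistent with a whole-image 90° counter-clockwise rotation.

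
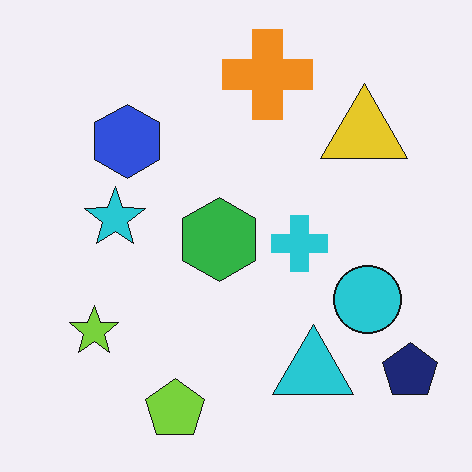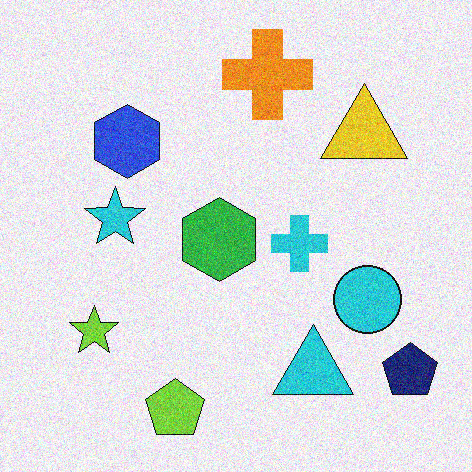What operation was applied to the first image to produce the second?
It was degraded with moderate additive noise.

Random speckle covers the whole image, including the flat background.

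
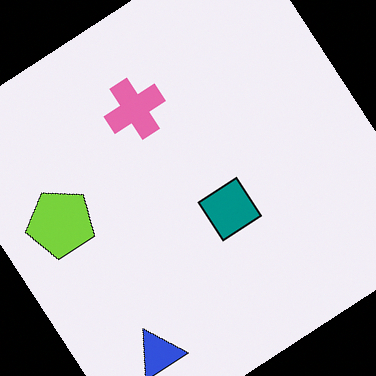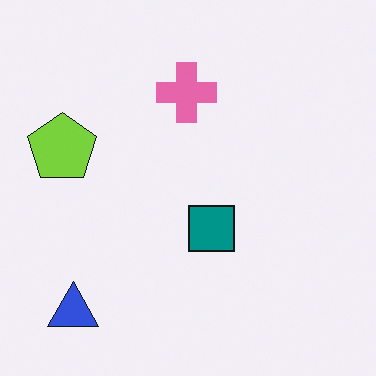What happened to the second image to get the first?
This is the original image rotated counter-clockwise by a large amount — several tens of degrees.

Every shape is tilted by the same angle and the image corners show triangular fill wedges — a whole-image rotation by a non-right angle.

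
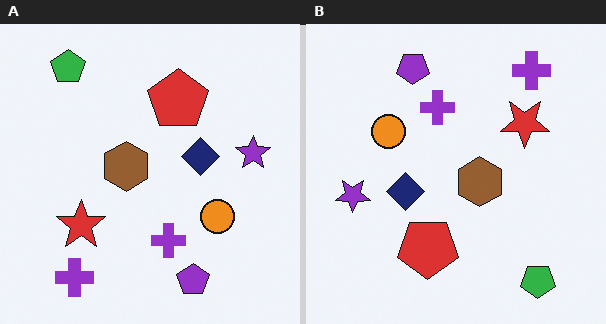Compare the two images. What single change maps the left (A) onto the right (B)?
It was rotated 180°.

The green pentagon sits in the top-left of the left (A) image and the bottom-right of the right (B) — consistent with a whole-image 180° rotation.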